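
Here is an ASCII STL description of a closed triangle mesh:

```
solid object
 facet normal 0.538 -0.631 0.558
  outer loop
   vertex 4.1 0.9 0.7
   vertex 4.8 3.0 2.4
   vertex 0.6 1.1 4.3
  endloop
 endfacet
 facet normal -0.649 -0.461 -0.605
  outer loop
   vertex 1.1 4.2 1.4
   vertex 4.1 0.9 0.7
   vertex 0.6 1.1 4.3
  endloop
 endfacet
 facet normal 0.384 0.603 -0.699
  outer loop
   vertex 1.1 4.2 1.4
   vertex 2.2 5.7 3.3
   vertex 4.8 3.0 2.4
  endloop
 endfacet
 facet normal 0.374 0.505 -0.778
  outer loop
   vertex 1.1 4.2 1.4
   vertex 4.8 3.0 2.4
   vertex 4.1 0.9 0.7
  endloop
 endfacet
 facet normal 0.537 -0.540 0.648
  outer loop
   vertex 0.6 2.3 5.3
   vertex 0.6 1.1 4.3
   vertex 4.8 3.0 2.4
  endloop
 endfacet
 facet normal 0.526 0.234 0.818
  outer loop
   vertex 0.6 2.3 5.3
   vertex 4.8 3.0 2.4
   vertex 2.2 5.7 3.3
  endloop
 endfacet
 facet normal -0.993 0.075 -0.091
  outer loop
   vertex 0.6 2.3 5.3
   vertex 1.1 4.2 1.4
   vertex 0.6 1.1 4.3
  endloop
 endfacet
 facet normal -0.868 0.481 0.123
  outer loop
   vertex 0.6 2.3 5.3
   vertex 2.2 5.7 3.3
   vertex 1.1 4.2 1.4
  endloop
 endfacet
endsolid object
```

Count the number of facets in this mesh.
8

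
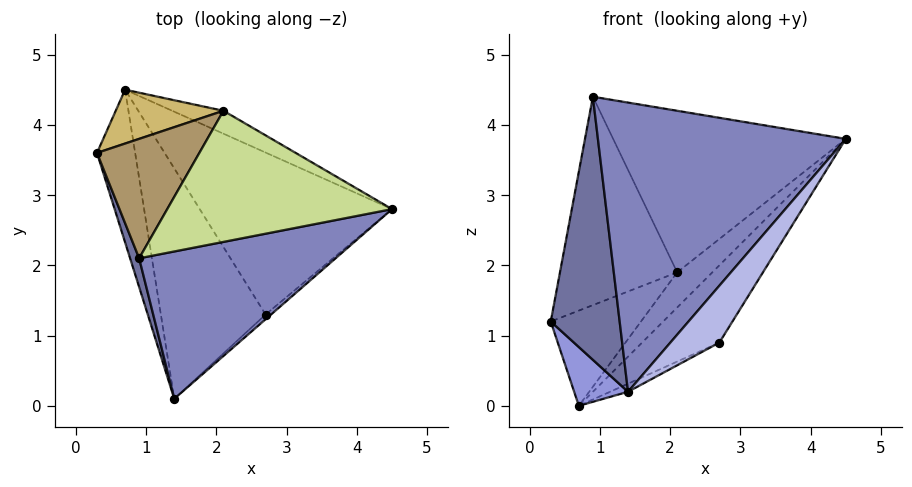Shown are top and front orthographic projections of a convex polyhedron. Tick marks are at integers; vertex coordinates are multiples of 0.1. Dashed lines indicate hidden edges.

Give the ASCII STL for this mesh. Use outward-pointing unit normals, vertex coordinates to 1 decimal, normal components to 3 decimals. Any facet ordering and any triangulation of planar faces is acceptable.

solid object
 facet normal -0.951 -0.308 0.034
  outer loop
   vertex 0.9 2.1 4.4
   vertex 0.3 3.6 1.2
   vertex 1.4 0.1 0.2
  endloop
 endfacet
 facet normal 0.242 -0.865 0.440
  outer loop
   vertex 0.9 2.1 4.4
   vertex 1.4 0.1 0.2
   vertex 4.5 2.8 3.8
  endloop
 endfacet
 facet normal -0.894 -0.161 -0.419
  outer loop
   vertex 0.7 4.5 0.0
   vertex 1.4 0.1 0.2
   vertex 0.3 3.6 1.2
  endloop
 endfacet
 facet normal 0.694 -0.717 -0.060
  outer loop
   vertex 2.7 1.3 0.9
   vertex 4.5 2.8 3.8
   vertex 1.4 0.1 0.2
  endloop
 endfacet
 facet normal 0.738 0.290 -0.609
  outer loop
   vertex 2.7 1.3 0.9
   vertex 0.7 4.5 0.0
   vertex 4.5 2.8 3.8
  endloop
 endfacet
 facet normal 0.451 0.031 -0.892
  outer loop
   vertex 2.7 1.3 0.9
   vertex 1.4 0.1 0.2
   vertex 0.7 4.5 0.0
  endloop
 endfacet
 facet normal -0.046 0.776 0.630
  outer loop
   vertex 2.1 4.2 1.9
   vertex 0.9 2.1 4.4
   vertex 4.5 2.8 3.8
  endloop
 endfacet
 facet normal 0.678 0.616 -0.402
  outer loop
   vertex 2.1 4.2 1.9
   vertex 4.5 2.8 3.8
   vertex 0.7 4.5 0.0
  endloop
 endfacet
 facet normal -0.435 0.781 0.448
  outer loop
   vertex 2.1 4.2 1.9
   vertex 0.3 3.6 1.2
   vertex 0.9 2.1 4.4
  endloop
 endfacet
 facet normal -0.434 0.784 0.444
  outer loop
   vertex 2.1 4.2 1.9
   vertex 0.7 4.5 0.0
   vertex 0.3 3.6 1.2
  endloop
 endfacet
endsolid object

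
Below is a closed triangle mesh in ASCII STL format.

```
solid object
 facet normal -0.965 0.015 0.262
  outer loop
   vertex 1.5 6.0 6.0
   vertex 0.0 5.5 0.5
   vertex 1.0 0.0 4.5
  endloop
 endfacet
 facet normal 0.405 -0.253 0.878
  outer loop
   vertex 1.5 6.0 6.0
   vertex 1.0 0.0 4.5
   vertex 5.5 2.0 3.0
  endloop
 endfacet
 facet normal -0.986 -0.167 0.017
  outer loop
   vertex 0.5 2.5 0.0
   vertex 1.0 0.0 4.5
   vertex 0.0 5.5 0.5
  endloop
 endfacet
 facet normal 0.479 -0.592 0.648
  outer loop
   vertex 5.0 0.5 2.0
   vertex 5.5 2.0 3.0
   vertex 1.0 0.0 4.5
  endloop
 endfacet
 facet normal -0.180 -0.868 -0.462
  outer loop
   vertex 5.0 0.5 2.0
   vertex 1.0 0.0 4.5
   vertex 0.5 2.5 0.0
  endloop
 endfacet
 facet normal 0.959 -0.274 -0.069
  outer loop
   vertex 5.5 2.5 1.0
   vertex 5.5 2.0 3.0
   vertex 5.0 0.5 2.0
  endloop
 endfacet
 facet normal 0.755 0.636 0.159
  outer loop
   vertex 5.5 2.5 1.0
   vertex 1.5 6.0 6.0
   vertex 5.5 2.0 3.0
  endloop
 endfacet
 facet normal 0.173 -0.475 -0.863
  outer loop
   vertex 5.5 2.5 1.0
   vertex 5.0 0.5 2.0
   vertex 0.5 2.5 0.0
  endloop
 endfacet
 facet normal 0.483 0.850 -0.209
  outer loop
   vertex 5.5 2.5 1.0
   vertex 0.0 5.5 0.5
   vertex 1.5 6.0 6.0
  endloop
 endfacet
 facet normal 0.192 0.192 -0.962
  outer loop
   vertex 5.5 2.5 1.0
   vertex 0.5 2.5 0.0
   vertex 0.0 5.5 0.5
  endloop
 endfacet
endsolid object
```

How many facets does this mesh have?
10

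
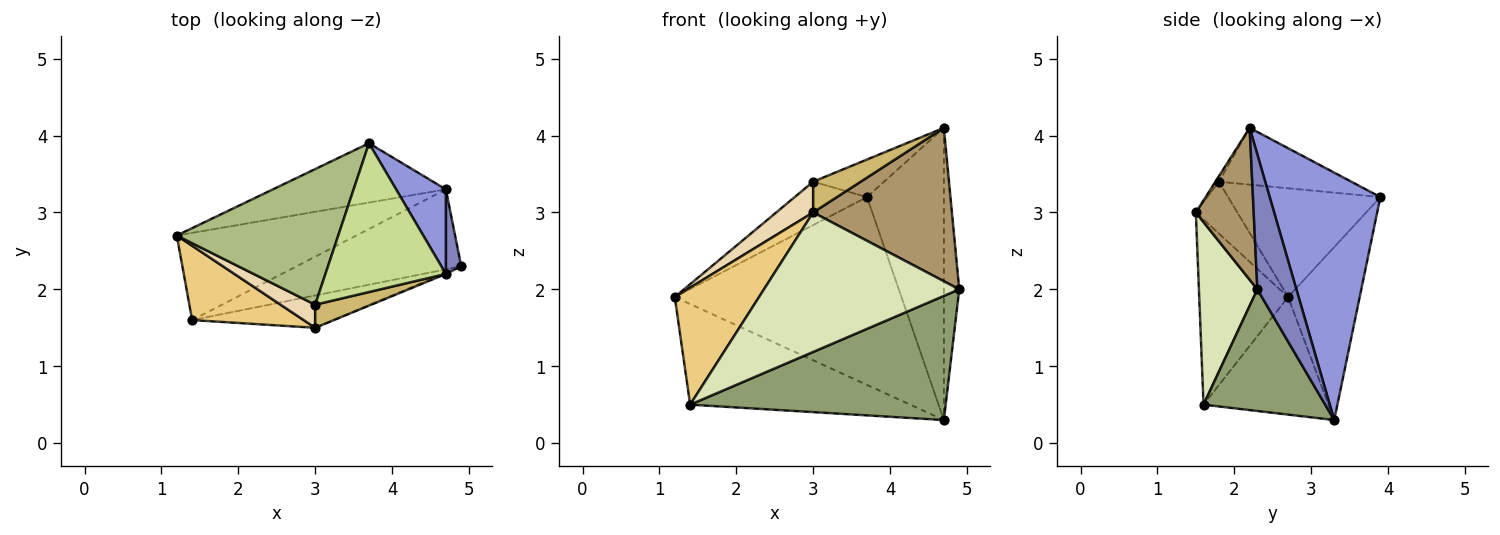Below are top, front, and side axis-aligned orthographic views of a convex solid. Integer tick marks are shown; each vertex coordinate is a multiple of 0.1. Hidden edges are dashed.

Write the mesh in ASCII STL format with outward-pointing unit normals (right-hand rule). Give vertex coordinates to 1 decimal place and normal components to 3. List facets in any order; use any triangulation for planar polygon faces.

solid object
 facet normal -0.288 0.913 -0.288
  outer loop
   vertex 4.7 3.3 0.3
   vertex 1.2 2.7 1.9
   vertex 3.7 3.9 3.2
  endloop
 endfacet
 facet normal 0.925 0.364 0.105
  outer loop
   vertex 4.7 2.2 4.1
   vertex 4.9 2.3 2.0
   vertex 4.7 3.3 0.3
  endloop
 endfacet
 facet normal 0.810 0.563 0.163
  outer loop
   vertex 4.7 2.2 4.1
   vertex 4.7 3.3 0.3
   vertex 3.7 3.9 3.2
  endloop
 endfacet
 facet normal -0.394 0.694 -0.602
  outer loop
   vertex 1.4 1.6 0.5
   vertex 1.2 2.7 1.9
   vertex 4.7 3.3 0.3
  endloop
 endfacet
 facet normal 0.372 -0.780 -0.503
  outer loop
   vertex 1.4 1.6 0.5
   vertex 4.7 3.3 0.3
   vertex 4.9 2.3 2.0
  endloop
 endfacet
 facet normal -0.540 0.256 0.802
  outer loop
   vertex 3.0 1.8 3.4
   vertex 3.7 3.9 3.2
   vertex 1.2 2.7 1.9
  endloop
 endfacet
 facet normal -0.416 0.222 0.882
  outer loop
   vertex 3.0 1.8 3.4
   vertex 4.7 2.2 4.1
   vertex 3.7 3.9 3.2
  endloop
 endfacet
 facet normal 0.280 -0.935 -0.217
  outer loop
   vertex 3.0 1.5 3.0
   vertex 1.4 1.6 0.5
   vertex 4.9 2.3 2.0
  endloop
 endfacet
 facet normal 0.385 -0.923 -0.007
  outer loop
   vertex 3.0 1.5 3.0
   vertex 4.9 2.3 2.0
   vertex 4.7 2.2 4.1
  endloop
 endfacet
 facet normal -0.059 -0.799 0.599
  outer loop
   vertex 3.0 1.5 3.0
   vertex 4.7 2.2 4.1
   vertex 3.0 1.8 3.4
  endloop
 endfacet
 facet normal -0.665 -0.630 0.400
  outer loop
   vertex 3.0 1.5 3.0
   vertex 1.2 2.7 1.9
   vertex 1.4 1.6 0.5
  endloop
 endfacet
 facet normal -0.669 -0.595 0.446
  outer loop
   vertex 3.0 1.5 3.0
   vertex 3.0 1.8 3.4
   vertex 1.2 2.7 1.9
  endloop
 endfacet
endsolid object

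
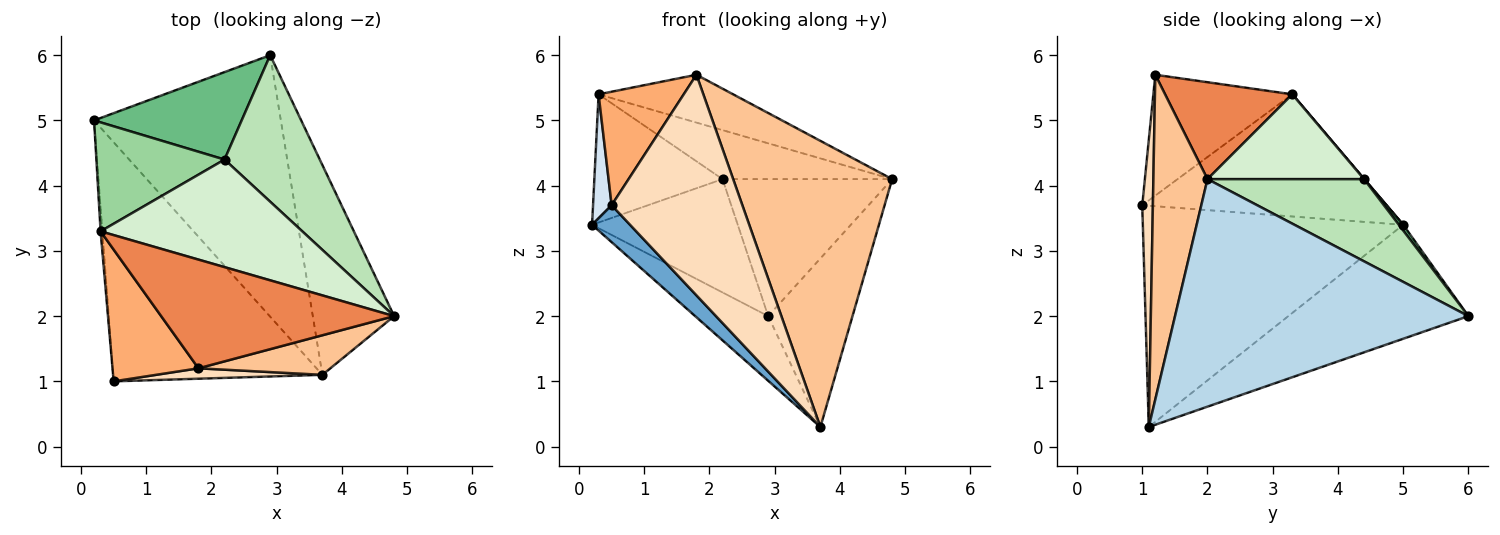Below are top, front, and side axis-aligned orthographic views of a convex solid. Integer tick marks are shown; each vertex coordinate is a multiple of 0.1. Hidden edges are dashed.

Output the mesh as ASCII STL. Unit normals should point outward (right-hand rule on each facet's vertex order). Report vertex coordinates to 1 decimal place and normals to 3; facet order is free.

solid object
 facet normal -0.723 -0.105 -0.683
  outer loop
   vertex 3.7 1.1 0.3
   vertex 0.5 1.0 3.7
   vertex 0.2 5.0 3.4
  endloop
 endfacet
 facet normal -0.510 0.207 -0.835
  outer loop
   vertex 2.9 6.0 2.0
   vertex 3.7 1.1 0.3
   vertex 0.2 5.0 3.4
  endloop
 endfacet
 facet normal 0.909 0.261 -0.325
  outer loop
   vertex 2.9 6.0 2.0
   vertex 4.8 2.0 4.1
   vertex 3.7 1.1 0.3
  endloop
 endfacet
 facet normal -0.997 -0.076 -0.015
  outer loop
   vertex 0.3 3.3 5.4
   vertex 0.2 5.0 3.4
   vertex 0.5 1.0 3.7
  endloop
 endfacet
 facet normal 0.356 0.376 0.855
  outer loop
   vertex 1.8 1.2 5.7
   vertex 4.8 2.0 4.1
   vertex 0.3 3.3 5.4
  endloop
 endfacet
 facet normal -0.729 -0.447 0.519
  outer loop
   vertex 1.8 1.2 5.7
   vertex 0.3 3.3 5.4
   vertex 0.5 1.0 3.7
  endloop
 endfacet
 facet normal 0.320 -0.939 0.130
  outer loop
   vertex 1.8 1.2 5.7
   vertex 3.7 1.1 0.3
   vertex 4.8 2.0 4.1
  endloop
 endfacet
 facet normal 0.081 -0.996 0.047
  outer loop
   vertex 1.8 1.2 5.7
   vertex 0.5 1.0 3.7
   vertex 3.7 1.1 0.3
  endloop
 endfacet
 facet normal 0.024 0.791 0.611
  outer loop
   vertex 2.2 4.4 4.1
   vertex 2.9 6.0 2.0
   vertex 0.2 5.0 3.4
  endloop
 endfacet
 facet normal 0.002 0.762 0.648
  outer loop
   vertex 2.2 4.4 4.1
   vertex 0.2 5.0 3.4
   vertex 0.3 3.3 5.4
  endloop
 endfacet
 facet normal 0.533 0.578 0.618
  outer loop
   vertex 2.2 4.4 4.1
   vertex 4.8 2.0 4.1
   vertex 2.9 6.0 2.0
  endloop
 endfacet
 facet normal 0.357 0.387 0.850
  outer loop
   vertex 2.2 4.4 4.1
   vertex 0.3 3.3 5.4
   vertex 4.8 2.0 4.1
  endloop
 endfacet
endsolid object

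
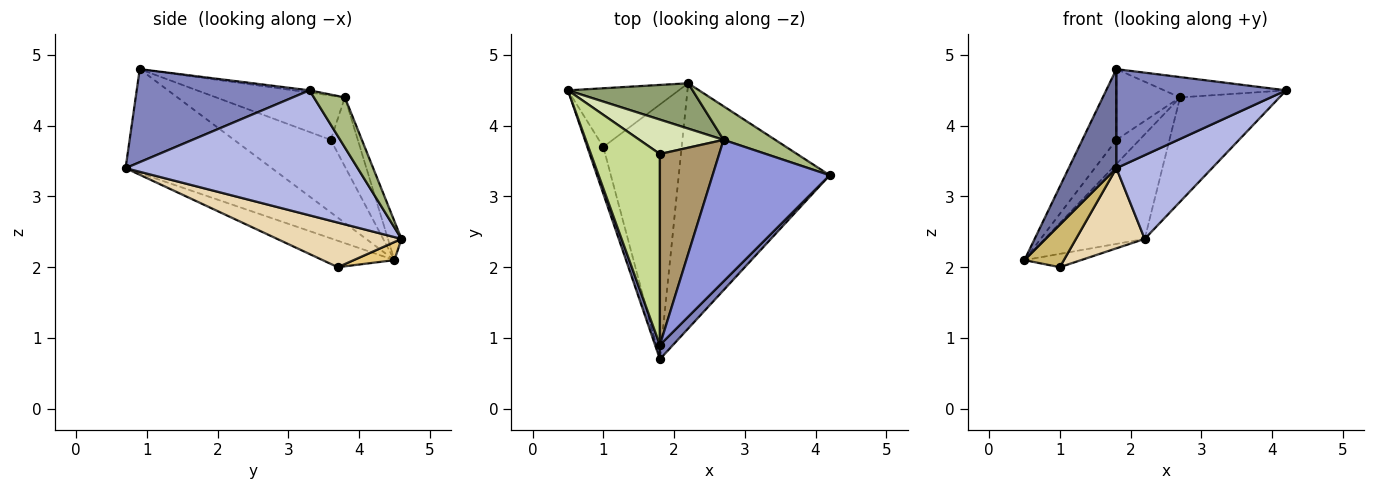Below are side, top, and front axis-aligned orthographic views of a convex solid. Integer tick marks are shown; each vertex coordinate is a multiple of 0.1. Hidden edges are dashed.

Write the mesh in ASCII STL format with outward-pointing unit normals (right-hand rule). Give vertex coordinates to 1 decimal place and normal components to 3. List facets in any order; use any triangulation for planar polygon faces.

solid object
 facet normal -0.950 -0.310 0.044
  outer loop
   vertex 1.8 0.9 4.8
   vertex 0.5 4.5 2.1
   vertex 1.8 0.7 3.4
  endloop
 endfacet
 facet normal 0.710 -0.697 0.100
  outer loop
   vertex 1.8 0.9 4.8
   vertex 1.8 0.7 3.4
   vertex 4.2 3.3 4.5
  endloop
 endfacet
 facet normal -0.019 0.142 0.990
  outer loop
   vertex 2.7 3.8 4.4
   vertex 1.8 0.9 4.8
   vertex 4.2 3.3 4.5
  endloop
 endfacet
 facet normal 0.617 -0.254 -0.745
  outer loop
   vertex 2.2 4.6 2.4
   vertex 4.2 3.3 4.5
   vertex 1.8 0.7 3.4
  endloop
 endfacet
 facet normal -0.123 0.910 0.395
  outer loop
   vertex 2.2 4.6 2.4
   vertex 0.5 4.5 2.1
   vertex 2.7 3.8 4.4
  endloop
 endfacet
 facet normal 0.285 0.913 0.294
  outer loop
   vertex 2.2 4.6 2.4
   vertex 2.7 3.8 4.4
   vertex 4.2 3.3 4.5
  endloop
 endfacet
 facet normal -0.702 0.247 0.668
  outer loop
   vertex 1.8 3.6 3.8
   vertex 0.5 4.5 2.1
   vertex 1.8 0.9 4.8
  endloop
 endfacet
 facet normal -0.559 0.476 0.679
  outer loop
   vertex 1.8 3.6 3.8
   vertex 2.7 3.8 4.4
   vertex 0.5 4.5 2.1
  endloop
 endfacet
 facet normal -0.575 0.284 0.767
  outer loop
   vertex 1.8 3.6 3.8
   vertex 1.8 0.9 4.8
   vertex 2.7 3.8 4.4
  endloop
 endfacet
 facet normal -0.774 -0.425 -0.469
  outer loop
   vertex 1.0 3.7 2.0
   vertex 1.8 0.7 3.4
   vertex 0.5 4.5 2.1
  endloop
 endfacet
 facet normal 0.157 0.219 -0.963
  outer loop
   vertex 1.0 3.7 2.0
   vertex 0.5 4.5 2.1
   vertex 2.2 4.6 2.4
  endloop
 endfacet
 facet normal 0.477 -0.264 -0.838
  outer loop
   vertex 1.0 3.7 2.0
   vertex 2.2 4.6 2.4
   vertex 1.8 0.7 3.4
  endloop
 endfacet
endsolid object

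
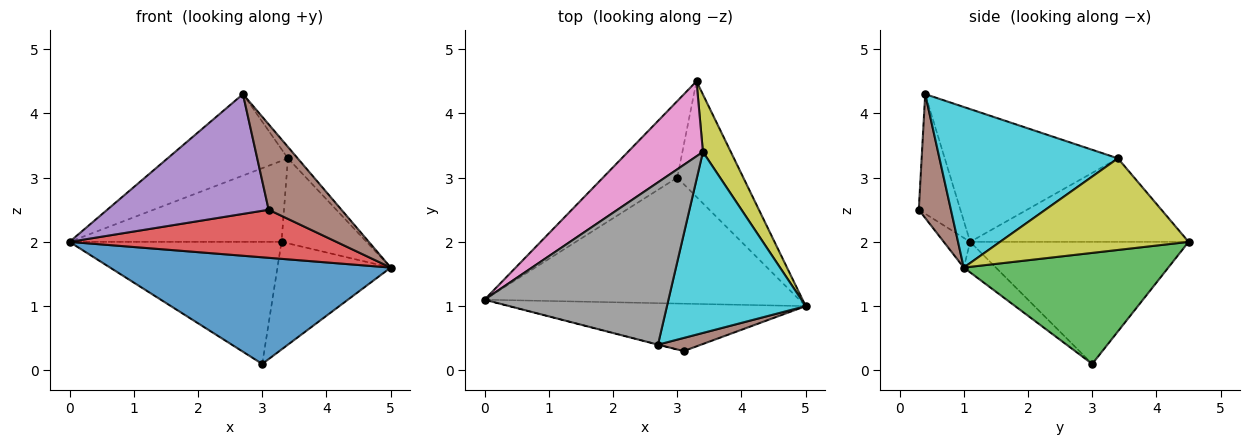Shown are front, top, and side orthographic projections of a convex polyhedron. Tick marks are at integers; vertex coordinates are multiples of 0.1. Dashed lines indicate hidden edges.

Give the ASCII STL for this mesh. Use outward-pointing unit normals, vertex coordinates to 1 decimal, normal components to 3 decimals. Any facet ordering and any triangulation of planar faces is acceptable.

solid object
 facet normal -0.074 -0.645 -0.761
  outer loop
   vertex 3.0 3.0 0.1
   vertex 5.0 1.0 1.6
   vertex 0.0 1.1 2.0
  endloop
 endfacet
 facet normal -0.658 0.638 -0.400
  outer loop
   vertex 3.0 3.0 0.1
   vertex 0.0 1.1 2.0
   vertex 3.3 4.5 2.0
  endloop
 endfacet
 facet normal 0.776 0.430 -0.462
  outer loop
   vertex 3.0 3.0 0.1
   vertex 3.3 4.5 2.0
   vertex 5.0 1.0 1.6
  endloop
 endfacet
 facet normal -0.070 -0.710 -0.701
  outer loop
   vertex 3.1 0.3 2.5
   vertex 0.0 1.1 2.0
   vertex 5.0 1.0 1.6
  endloop
 endfacet
 facet normal -0.250 -0.968 -0.002
  outer loop
   vertex 3.1 0.3 2.5
   vertex 2.7 0.4 4.3
   vertex 0.0 1.1 2.0
  endloop
 endfacet
 facet normal 0.400 -0.906 0.139
  outer loop
   vertex 3.1 0.3 2.5
   vertex 5.0 1.0 1.6
   vertex 2.7 0.4 4.3
  endloop
 endfacet
 facet normal -0.603 0.585 0.542
  outer loop
   vertex 3.4 3.4 3.3
   vertex 3.3 4.5 2.0
   vertex 0.0 1.1 2.0
  endloop
 endfacet
 facet normal -0.542 0.377 0.751
  outer loop
   vertex 3.4 3.4 3.3
   vertex 0.0 1.1 2.0
   vertex 2.7 0.4 4.3
  endloop
 endfacet
 facet normal 0.878 0.396 0.268
  outer loop
   vertex 3.4 3.4 3.3
   vertex 5.0 1.0 1.6
   vertex 3.3 4.5 2.0
  endloop
 endfacet
 facet normal 0.756 0.041 0.653
  outer loop
   vertex 3.4 3.4 3.3
   vertex 2.7 0.4 4.3
   vertex 5.0 1.0 1.6
  endloop
 endfacet
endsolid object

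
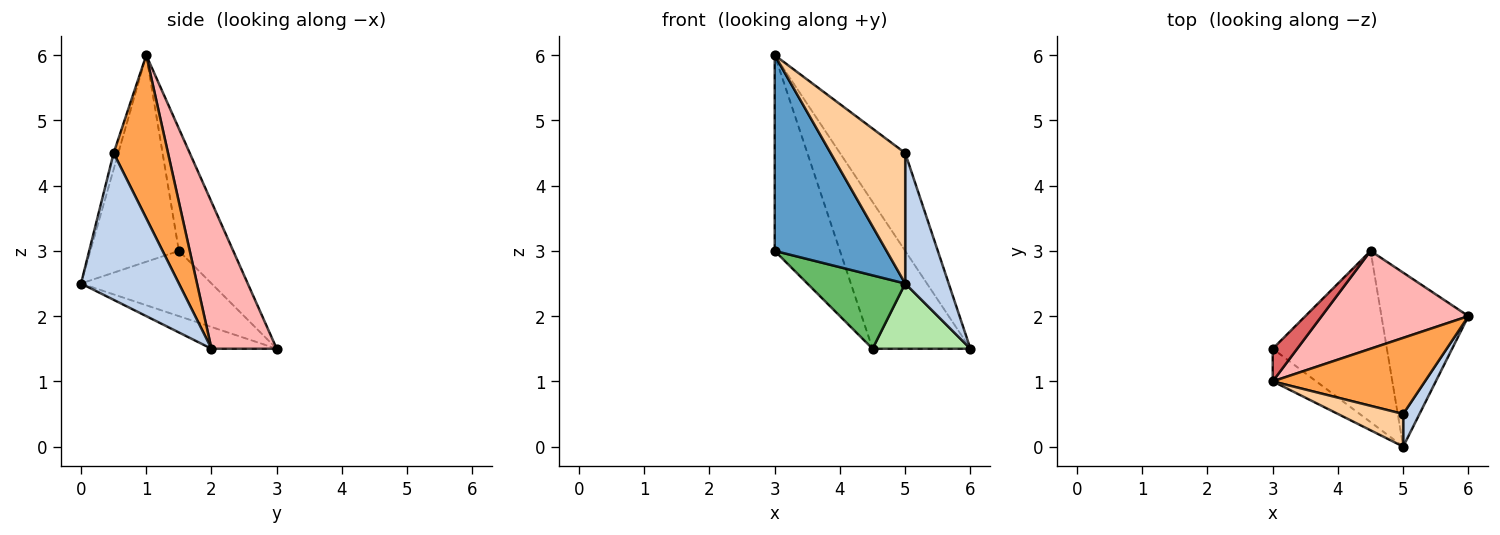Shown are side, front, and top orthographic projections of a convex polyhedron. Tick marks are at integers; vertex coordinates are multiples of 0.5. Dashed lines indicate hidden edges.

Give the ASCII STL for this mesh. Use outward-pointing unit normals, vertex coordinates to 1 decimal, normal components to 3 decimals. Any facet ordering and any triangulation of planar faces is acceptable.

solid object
 facet normal -0.615 -0.777 -0.130
  outer loop
   vertex 3.0 1.0 6.0
   vertex 3.0 1.5 3.0
   vertex 5.0 0.0 2.5
  endloop
 endfacet
 facet normal 0.909 -0.404 0.101
  outer loop
   vertex 5.0 0.5 4.5
   vertex 5.0 0.0 2.5
   vertex 6.0 2.0 1.5
  endloop
 endfacet
 facet normal 0.550 0.659 0.513
  outer loop
   vertex 5.0 0.5 4.5
   vertex 6.0 2.0 1.5
   vertex 3.0 1.0 6.0
  endloop
 endfacet
 facet normal -0.061 -0.968 0.242
  outer loop
   vertex 5.0 0.5 4.5
   vertex 3.0 1.0 6.0
   vertex 5.0 0.0 2.5
  endloop
 endfacet
 facet normal -0.465 -0.349 -0.814
  outer loop
   vertex 4.5 3.0 1.5
   vertex 5.0 0.0 2.5
   vertex 3.0 1.5 3.0
  endloop
 endfacet
 facet normal -0.228 -0.342 -0.912
  outer loop
   vertex 4.5 3.0 1.5
   vertex 6.0 2.0 1.5
   vertex 5.0 0.0 2.5
  endloop
 endfacet
 facet normal -0.635 0.762 0.127
  outer loop
   vertex 4.5 3.0 1.5
   vertex 3.0 1.5 3.0
   vertex 3.0 1.0 6.0
  endloop
 endfacet
 facet normal 0.485 0.728 0.485
  outer loop
   vertex 4.5 3.0 1.5
   vertex 3.0 1.0 6.0
   vertex 6.0 2.0 1.5
  endloop
 endfacet
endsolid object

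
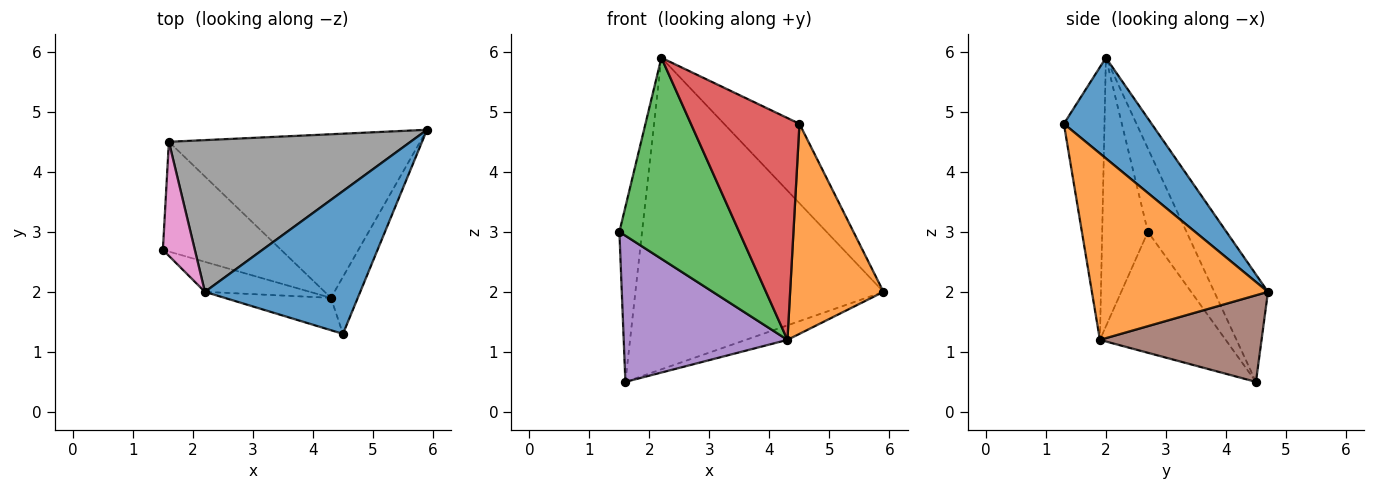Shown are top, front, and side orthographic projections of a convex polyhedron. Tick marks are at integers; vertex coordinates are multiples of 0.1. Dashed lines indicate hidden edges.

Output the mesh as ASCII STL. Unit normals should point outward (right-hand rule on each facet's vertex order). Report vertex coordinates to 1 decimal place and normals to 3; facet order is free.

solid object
 facet normal 0.493 0.423 0.760
  outer loop
   vertex 2.2 2.0 5.9
   vertex 4.5 1.3 4.8
   vertex 5.9 4.7 2.0
  endloop
 endfacet
 facet normal 0.876 -0.465 -0.126
  outer loop
   vertex 4.3 1.9 1.2
   vertex 5.9 4.7 2.0
   vertex 4.5 1.3 4.8
  endloop
 endfacet
 facet normal -0.353 -0.925 -0.138
  outer loop
   vertex 4.3 1.9 1.2
   vertex 2.2 2.0 5.9
   vertex 1.5 2.7 3.0
  endloop
 endfacet
 facet normal -0.347 -0.928 -0.135
  outer loop
   vertex 4.3 1.9 1.2
   vertex 4.5 1.3 4.8
   vertex 2.2 2.0 5.9
  endloop
 endfacet
 facet normal -0.524 -0.681 -0.512
  outer loop
   vertex 1.6 4.5 0.5
   vertex 4.3 1.9 1.2
   vertex 1.5 2.7 3.0
  endloop
 endfacet
 facet normal 0.325 0.084 -0.942
  outer loop
   vertex 1.6 4.5 0.5
   vertex 5.9 4.7 2.0
   vertex 4.3 1.9 1.2
  endloop
 endfacet
 facet normal -0.819 0.481 0.314
  outer loop
   vertex 1.6 4.5 0.5
   vertex 1.5 2.7 3.0
   vertex 2.2 2.0 5.9
  endloop
 endfacet
 facet normal -0.191 0.883 0.430
  outer loop
   vertex 1.6 4.5 0.5
   vertex 2.2 2.0 5.9
   vertex 5.9 4.7 2.0
  endloop
 endfacet
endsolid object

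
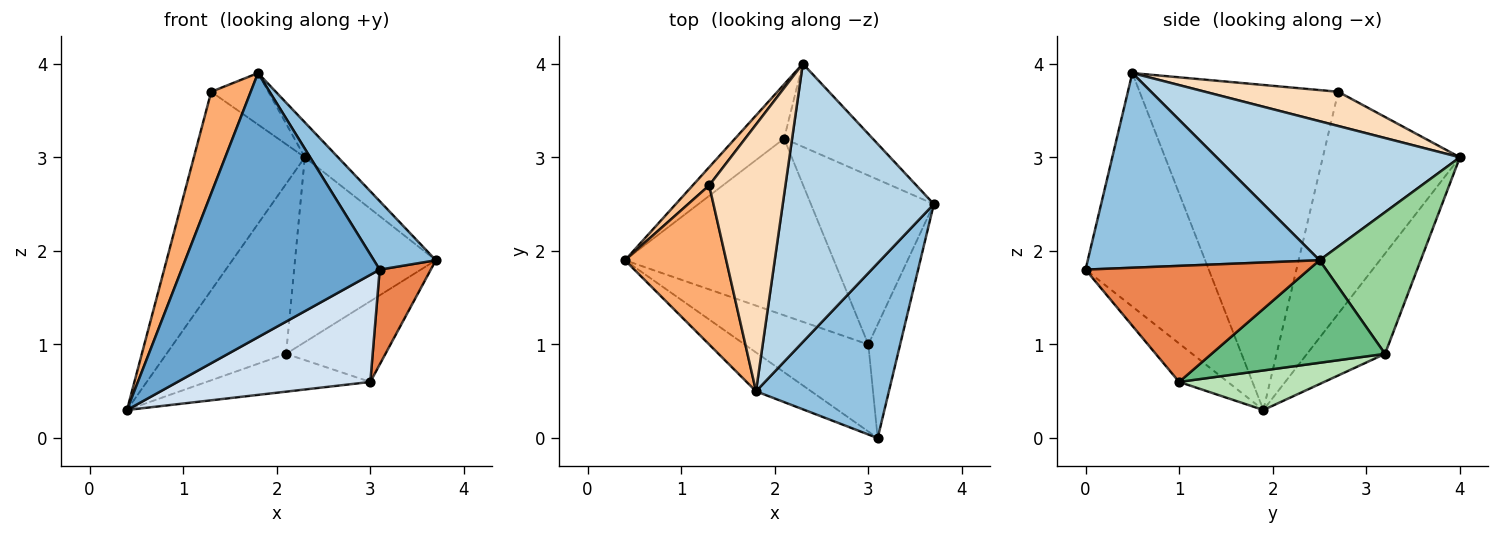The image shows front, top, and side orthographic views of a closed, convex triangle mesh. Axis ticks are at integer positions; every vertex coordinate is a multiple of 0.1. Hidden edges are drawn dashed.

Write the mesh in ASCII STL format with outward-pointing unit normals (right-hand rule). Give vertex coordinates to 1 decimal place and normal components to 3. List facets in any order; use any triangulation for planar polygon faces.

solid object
 facet normal -0.524 -0.843 -0.124
  outer loop
   vertex 1.8 0.5 3.9
   vertex 0.4 1.9 0.3
   vertex 3.1 0.0 1.8
  endloop
 endfacet
 facet normal 0.806 -0.216 0.551
  outer loop
   vertex 1.8 0.5 3.9
   vertex 3.1 0.0 1.8
   vertex 3.7 2.5 1.9
  endloop
 endfacet
 facet normal 0.674 0.092 0.733
  outer loop
   vertex 2.3 4.0 3.0
   vertex 1.8 0.5 3.9
   vertex 3.7 2.5 1.9
  endloop
 endfacet
 facet normal -0.192 -0.762 -0.619
  outer loop
   vertex 3.0 1.0 0.6
   vertex 3.1 0.0 1.8
   vertex 0.4 1.9 0.3
  endloop
 endfacet
 facet normal 0.942 -0.216 -0.258
  outer loop
   vertex 3.0 1.0 0.6
   vertex 3.7 2.5 1.9
   vertex 3.1 0.0 1.8
  endloop
 endfacet
 facet normal -0.938 -0.187 0.292
  outer loop
   vertex 1.3 2.7 3.7
   vertex 0.4 1.9 0.3
   vertex 1.8 0.5 3.9
  endloop
 endfacet
 facet normal -0.776 0.628 0.058
  outer loop
   vertex 1.3 2.7 3.7
   vertex 2.3 4.0 3.0
   vertex 0.4 1.9 0.3
  endloop
 endfacet
 facet normal 0.403 0.173 0.898
  outer loop
   vertex 1.3 2.7 3.7
   vertex 1.8 0.5 3.9
   vertex 2.3 4.0 3.0
  endloop
 endfacet
 facet normal 0.601 0.344 -0.721
  outer loop
   vertex 2.1 3.2 0.9
   vertex 3.7 2.5 1.9
   vertex 3.0 1.0 0.6
  endloop
 endfacet
 facet normal 0.548 0.763 -0.343
  outer loop
   vertex 2.1 3.2 0.9
   vertex 2.3 4.0 3.0
   vertex 3.7 2.5 1.9
  endloop
 endfacet
 facet normal 0.182 0.206 -0.962
  outer loop
   vertex 2.1 3.2 0.9
   vertex 3.0 1.0 0.6
   vertex 0.4 1.9 0.3
  endloop
 endfacet
 facet normal -0.528 0.809 -0.258
  outer loop
   vertex 2.1 3.2 0.9
   vertex 0.4 1.9 0.3
   vertex 2.3 4.0 3.0
  endloop
 endfacet
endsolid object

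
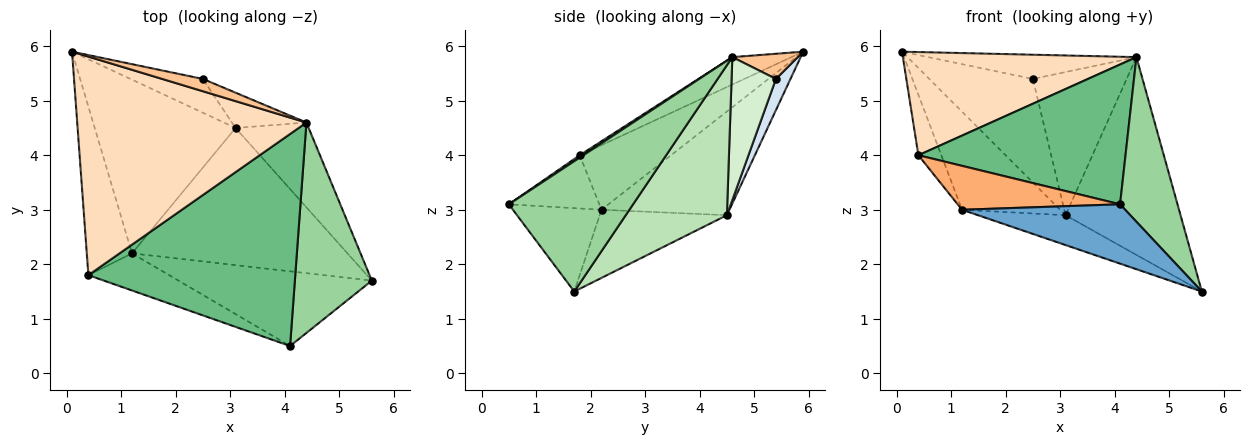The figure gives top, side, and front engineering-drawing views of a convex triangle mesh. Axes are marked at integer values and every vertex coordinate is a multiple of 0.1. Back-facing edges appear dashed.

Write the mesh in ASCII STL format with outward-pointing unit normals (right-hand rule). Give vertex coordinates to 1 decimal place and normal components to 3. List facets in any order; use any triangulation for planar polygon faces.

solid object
 facet normal -0.320 -0.589 -0.742
  outer loop
   vertex 1.2 2.2 3.0
   vertex 5.6 1.7 1.5
   vertex 4.1 0.5 3.1
  endloop
 endfacet
 facet normal -0.540 0.414 -0.733
  outer loop
   vertex 3.1 4.5 2.9
   vertex 1.2 2.2 3.0
   vertex 0.1 5.9 5.9
  endloop
 endfacet
 facet normal -0.295 0.203 -0.934
  outer loop
   vertex 3.1 4.5 2.9
   vertex 5.6 1.7 1.5
   vertex 1.2 2.2 3.0
  endloop
 endfacet
 facet normal 0.132 0.942 -0.307
  outer loop
   vertex 3.1 4.5 2.9
   vertex 0.1 5.9 5.9
   vertex 2.5 5.4 5.4
  endloop
 endfacet
 facet normal -0.803 0.201 -0.561
  outer loop
   vertex 0.4 1.8 4.0
   vertex 0.1 5.9 5.9
   vertex 1.2 2.2 3.0
  endloop
 endfacet
 facet normal -0.391 -0.703 -0.594
  outer loop
   vertex 0.4 1.8 4.0
   vertex 1.2 2.2 3.0
   vertex 4.1 0.5 3.1
  endloop
 endfacet
 facet normal 0.270 0.859 0.436
  outer loop
   vertex 4.4 4.6 5.8
   vertex 2.5 5.4 5.4
   vertex 0.1 5.9 5.9
  endloop
 endfacet
 facet normal -0.107 -0.424 0.899
  outer loop
   vertex 4.4 4.6 5.8
   vertex 0.1 5.9 5.9
   vertex 0.4 1.8 4.0
  endloop
 endfacet
 facet normal 0.010 -0.550 0.835
  outer loop
   vertex 4.4 4.6 5.8
   vertex 0.4 1.8 4.0
   vertex 4.1 0.5 3.1
  endloop
 endfacet
 facet normal 0.800 -0.370 0.473
  outer loop
   vertex 4.4 4.6 5.8
   vertex 4.1 0.5 3.1
   vertex 5.6 1.7 1.5
  endloop
 endfacet
 facet normal 0.629 0.715 -0.307
  outer loop
   vertex 4.4 4.6 5.8
   vertex 5.6 1.7 1.5
   vertex 3.1 4.5 2.9
  endloop
 endfacet
 facet normal 0.417 0.882 -0.217
  outer loop
   vertex 4.4 4.6 5.8
   vertex 3.1 4.5 2.9
   vertex 2.5 5.4 5.4
  endloop
 endfacet
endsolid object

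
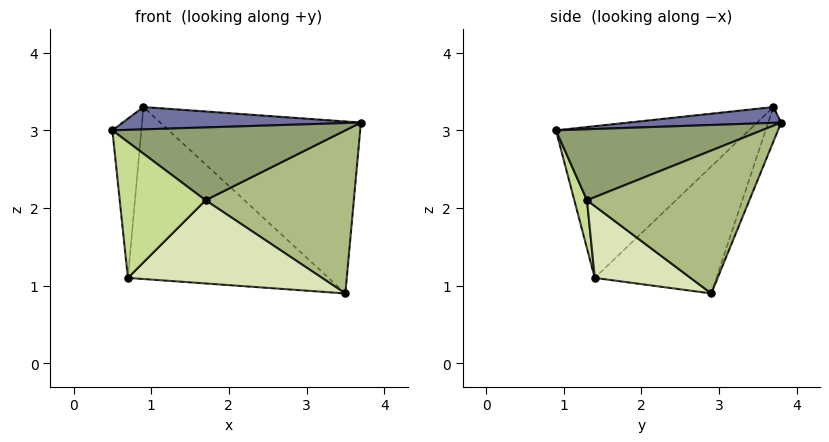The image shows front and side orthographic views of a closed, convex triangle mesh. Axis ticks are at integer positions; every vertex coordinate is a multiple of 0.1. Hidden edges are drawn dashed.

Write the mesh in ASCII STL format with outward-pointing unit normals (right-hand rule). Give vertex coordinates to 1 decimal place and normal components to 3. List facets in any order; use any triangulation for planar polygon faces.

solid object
 facet normal 0.075 -0.117 0.990
  outer loop
   vertex 0.9 3.7 3.3
   vertex 0.5 0.9 3.0
   vertex 3.7 3.8 3.1
  endloop
 endfacet
 facet normal -0.060 0.926 -0.373
  outer loop
   vertex 3.5 2.9 0.9
   vertex 0.9 3.7 3.3
   vertex 3.7 3.8 3.1
  endloop
 endfacet
 facet normal -0.987 0.148 -0.065
  outer loop
   vertex 0.7 1.4 1.1
   vertex 0.5 0.9 3.0
   vertex 0.9 3.7 3.3
  endloop
 endfacet
 facet normal -0.396 0.653 -0.646
  outer loop
   vertex 0.7 1.4 1.1
   vertex 0.9 3.7 3.3
   vertex 3.5 2.9 0.9
  endloop
 endfacet
 facet normal 0.580 -0.657 0.482
  outer loop
   vertex 1.7 1.3 2.1
   vertex 3.7 3.8 3.1
   vertex 0.5 0.9 3.0
  endloop
 endfacet
 facet normal 0.723 -0.660 0.204
  outer loop
   vertex 1.7 1.3 2.1
   vertex 3.5 2.9 0.9
   vertex 3.7 3.8 3.1
  endloop
 endfacet
 facet normal 0.142 -0.961 -0.238
  outer loop
   vertex 1.7 1.3 2.1
   vertex 0.5 0.9 3.0
   vertex 0.7 1.4 1.1
  endloop
 endfacet
 facet normal 0.391 -0.792 -0.470
  outer loop
   vertex 1.7 1.3 2.1
   vertex 0.7 1.4 1.1
   vertex 3.5 2.9 0.9
  endloop
 endfacet
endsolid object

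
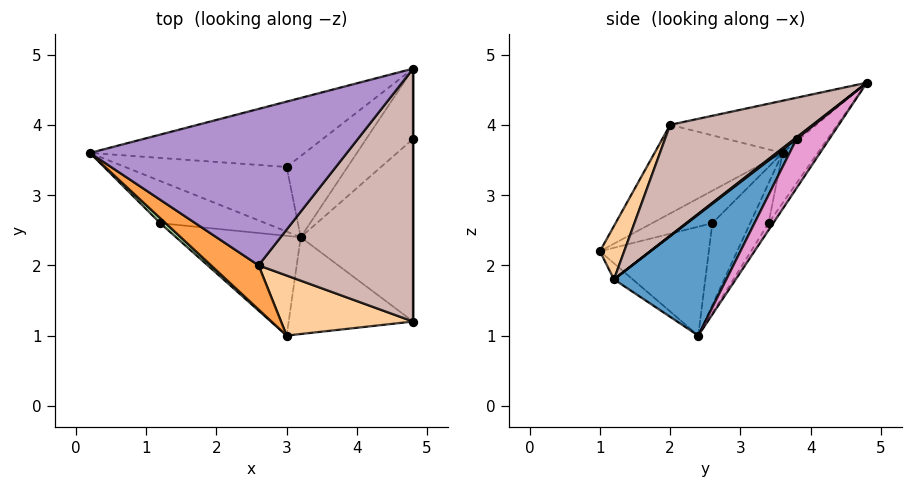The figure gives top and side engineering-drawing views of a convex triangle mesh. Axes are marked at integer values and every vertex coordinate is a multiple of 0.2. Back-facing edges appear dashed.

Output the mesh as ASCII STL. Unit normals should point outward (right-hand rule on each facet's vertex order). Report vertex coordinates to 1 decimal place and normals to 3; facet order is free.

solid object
 facet normal 0.649 0.464 -0.603
  outer loop
   vertex 4.8 1.2 1.8
   vertex 3.2 2.4 1.0
   vertex 4.8 3.8 3.8
  endloop
 endfacet
 facet normal -0.098 -0.639 -0.762
  outer loop
   vertex 4.8 1.2 1.8
   vertex 3.0 1.0 2.2
   vertex 3.2 2.4 1.0
  endloop
 endfacet
 facet normal -0.563 -0.769 0.302
  outer loop
   vertex 2.6 2.0 4.0
   vertex 0.2 3.6 3.6
   vertex 3.0 1.0 2.2
  endloop
 endfacet
 facet normal 0.206 -0.835 0.510
  outer loop
   vertex 2.6 2.0 4.0
   vertex 3.0 1.0 2.2
   vertex 4.8 1.2 1.8
  endloop
 endfacet
 facet normal -0.132 0.833 -0.537
  outer loop
   vertex 3.0 3.4 2.6
   vertex 3.2 2.4 1.0
   vertex 0.2 3.6 3.6
  endloop
 endfacet
 facet normal -0.647 -0.755 0.108
  outer loop
   vertex 1.2 2.6 2.6
   vertex 3.0 1.0 2.2
   vertex 0.2 3.6 3.6
  endloop
 endfacet
 facet normal -0.605 0.173 -0.777
  outer loop
   vertex 1.2 2.6 2.6
   vertex 0.2 3.6 3.6
   vertex 3.2 2.4 1.0
  endloop
 endfacet
 facet normal -0.576 -0.483 -0.660
  outer loop
   vertex 1.2 2.6 2.6
   vertex 3.2 2.4 1.0
   vertex 3.0 1.0 2.2
  endloop
 endfacet
 facet normal -0.199 -0.054 0.979
  outer loop
   vertex 4.8 4.8 4.6
   vertex 0.2 3.6 3.6
   vertex 2.6 2.0 4.0
  endloop
 endfacet
 facet normal -0.116 0.860 -0.497
  outer loop
   vertex 4.8 4.8 4.6
   vertex 3.0 3.4 2.6
   vertex 0.2 3.6 3.6
  endloop
 endfacet
 facet normal 1.000 0.000 0.000
  outer loop
   vertex 4.8 4.8 4.6
   vertex 4.8 1.2 1.8
   vertex 4.8 3.8 3.8
  endloop
 endfacet
 facet normal 0.493 -0.534 0.687
  outer loop
   vertex 4.8 4.8 4.6
   vertex 2.6 2.0 4.0
   vertex 4.8 1.2 1.8
  endloop
 endfacet
 facet normal 0.634 0.483 -0.604
  outer loop
   vertex 4.8 4.8 4.6
   vertex 4.8 3.8 3.8
   vertex 3.2 2.4 1.0
  endloop
 endfacet
 facet normal -0.062 0.843 -0.535
  outer loop
   vertex 4.8 4.8 4.6
   vertex 3.2 2.4 1.0
   vertex 3.0 3.4 2.6
  endloop
 endfacet
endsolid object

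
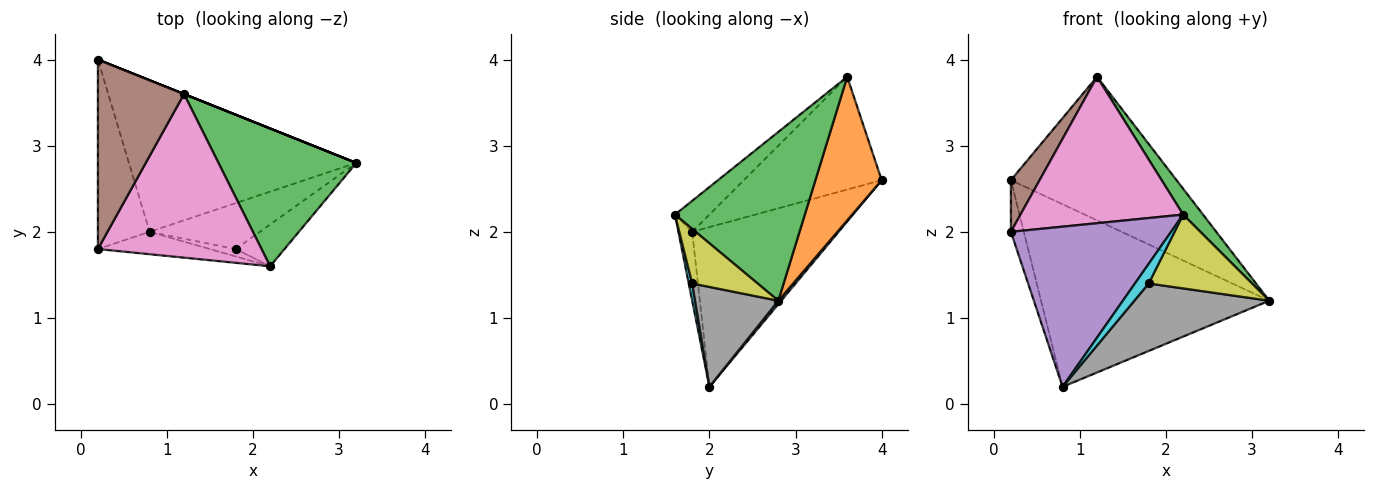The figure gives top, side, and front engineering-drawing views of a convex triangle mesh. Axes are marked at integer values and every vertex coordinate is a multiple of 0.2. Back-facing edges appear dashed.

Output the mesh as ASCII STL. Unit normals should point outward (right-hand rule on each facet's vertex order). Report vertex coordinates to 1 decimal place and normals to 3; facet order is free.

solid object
 facet normal 0.010 0.769 -0.639
  outer loop
   vertex 0.8 2.0 0.2
   vertex 0.2 4.0 2.6
   vertex 3.2 2.8 1.2
  endloop
 endfacet
 facet normal 0.371 0.928 0.000
  outer loop
   vertex 1.2 3.6 3.8
   vertex 3.2 2.8 1.2
   vertex 0.2 4.0 2.6
  endloop
 endfacet
 facet normal 0.769 -0.118 0.628
  outer loop
   vertex 1.2 3.6 3.8
   vertex 2.2 1.6 2.2
   vertex 3.2 2.8 1.2
  endloop
 endfacet
 facet normal -0.948 0.084 -0.307
  outer loop
   vertex 0.2 1.8 2.0
   vertex 0.2 4.0 2.6
   vertex 0.8 2.0 0.2
  endloop
 endfacet
 facet normal -0.085 -0.987 -0.138
  outer loop
   vertex 0.2 1.8 2.0
   vertex 0.8 2.0 0.2
   vertex 2.2 1.6 2.2
  endloop
 endfacet
 facet normal -0.784 -0.163 0.599
  outer loop
   vertex 0.2 1.8 2.0
   vertex 1.2 3.6 3.8
   vertex 0.2 4.0 2.6
  endloop
 endfacet
 facet normal -0.140 -0.660 0.738
  outer loop
   vertex 0.2 1.8 2.0
   vertex 2.2 1.6 2.2
   vertex 1.2 3.6 3.8
  endloop
 endfacet
 facet normal 0.454 -0.736 -0.501
  outer loop
   vertex 1.8 1.8 1.4
   vertex 0.8 2.0 0.2
   vertex 3.2 2.8 1.2
  endloop
 endfacet
 facet normal 0.483 -0.762 -0.432
  outer loop
   vertex 1.8 1.8 1.4
   vertex 3.2 2.8 1.2
   vertex 2.2 1.6 2.2
  endloop
 endfacet
 facet normal 0.228 -0.912 -0.342
  outer loop
   vertex 1.8 1.8 1.4
   vertex 2.2 1.6 2.2
   vertex 0.8 2.0 0.2
  endloop
 endfacet
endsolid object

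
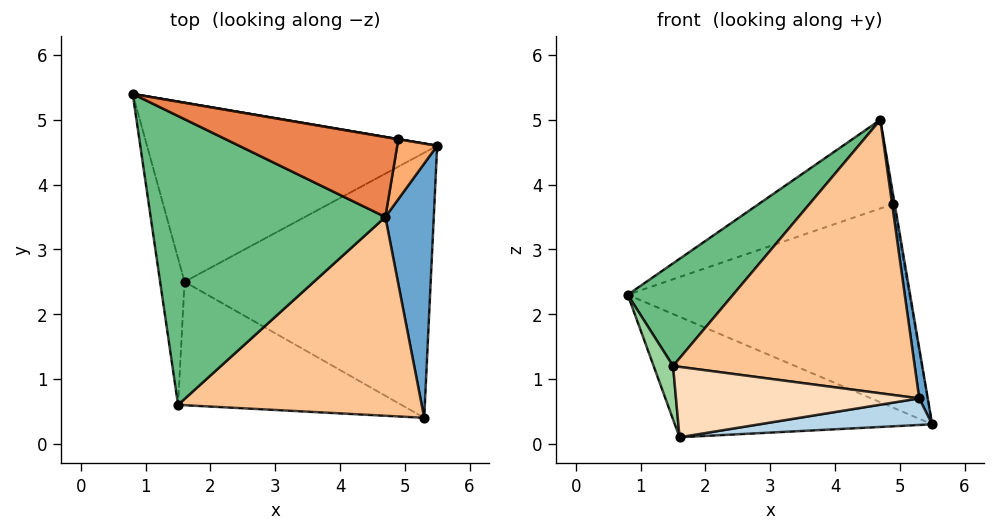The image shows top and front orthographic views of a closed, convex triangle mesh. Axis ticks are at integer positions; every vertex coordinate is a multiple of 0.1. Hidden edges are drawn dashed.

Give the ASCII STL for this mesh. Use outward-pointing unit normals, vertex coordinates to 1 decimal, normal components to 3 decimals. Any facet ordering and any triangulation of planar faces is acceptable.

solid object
 facet normal 0.987 -0.032 0.161
  outer loop
   vertex 4.7 3.5 5.0
   vertex 5.3 0.4 0.7
   vertex 5.5 4.6 0.3
  endloop
 endfacet
 facet normal -0.250 0.541 -0.803
  outer loop
   vertex 1.6 2.5 0.1
   vertex 0.8 5.4 2.3
   vertex 5.5 4.6 0.3
  endloop
 endfacet
 facet normal 0.104 -0.099 -0.990
  outer loop
   vertex 1.6 2.5 0.1
   vertex 5.5 4.6 0.3
   vertex 5.3 0.4 0.7
  endloop
 endfacet
 facet normal 0.168 0.986 0.001
  outer loop
   vertex 4.9 4.7 3.7
   vertex 5.5 4.6 0.3
   vertex 0.8 5.4 2.3
  endloop
 endfacet
 facet normal -0.101 0.739 0.666
  outer loop
   vertex 4.9 4.7 3.7
   vertex 0.8 5.4 2.3
   vertex 4.7 3.5 5.0
  endloop
 endfacet
 facet normal 0.985 0.023 0.173
  outer loop
   vertex 4.9 4.7 3.7
   vertex 4.7 3.5 5.0
   vertex 5.5 4.6 0.3
  endloop
 endfacet
 facet normal 0.035 -0.808 0.588
  outer loop
   vertex 1.5 0.6 1.2
   vertex 5.3 0.4 0.7
   vertex 4.7 3.5 5.0
  endloop
 endfacet
 facet normal -0.139 -0.491 -0.860
  outer loop
   vertex 1.5 0.6 1.2
   vertex 1.6 2.5 0.1
   vertex 5.3 0.4 0.7
  endloop
 endfacet
 facet normal -0.632 -0.260 0.730
  outer loop
   vertex 1.5 0.6 1.2
   vertex 4.7 3.5 5.0
   vertex 0.8 5.4 2.3
  endloop
 endfacet
 facet normal -0.967 -0.087 -0.238
  outer loop
   vertex 1.5 0.6 1.2
   vertex 0.8 5.4 2.3
   vertex 1.6 2.5 0.1
  endloop
 endfacet
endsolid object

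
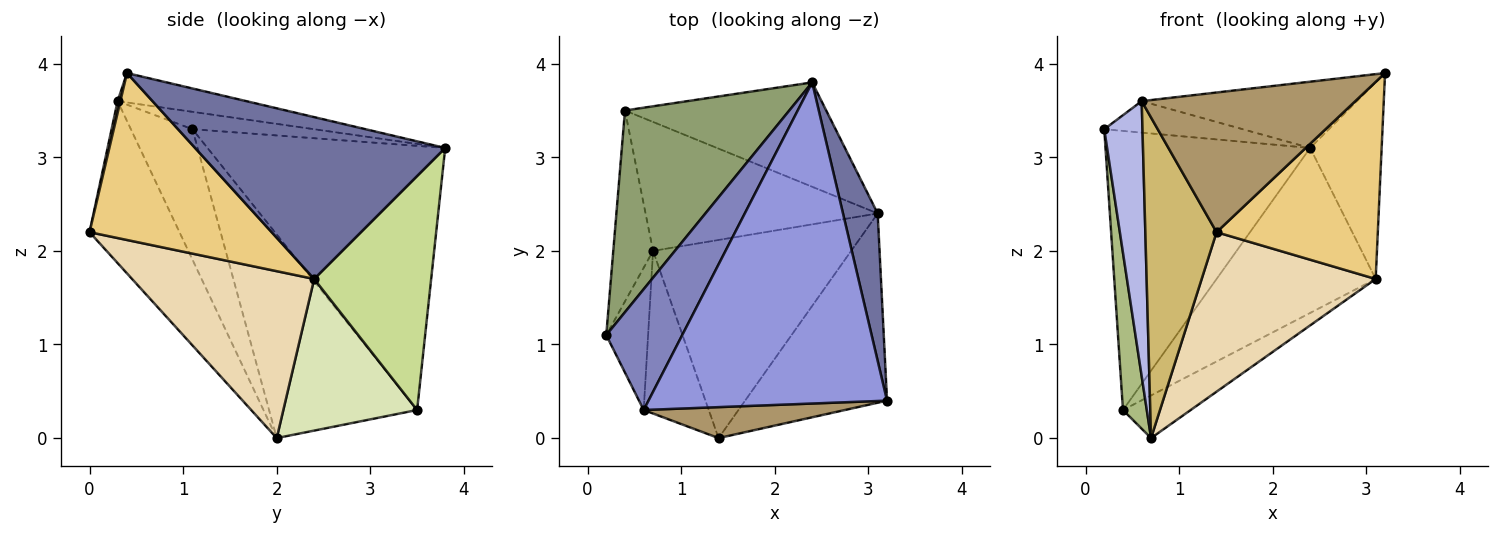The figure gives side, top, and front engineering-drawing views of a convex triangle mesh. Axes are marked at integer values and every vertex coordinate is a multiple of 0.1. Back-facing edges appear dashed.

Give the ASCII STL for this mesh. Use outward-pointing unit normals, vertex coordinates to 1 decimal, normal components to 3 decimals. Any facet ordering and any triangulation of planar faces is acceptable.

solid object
 facet normal 0.942 0.269 0.202
  outer loop
   vertex 3.1 2.4 1.7
   vertex 2.4 3.8 3.1
   vertex 3.2 0.4 3.9
  endloop
 endfacet
 facet normal -0.216 0.246 0.945
  outer loop
   vertex 0.6 0.3 3.6
   vertex 2.4 3.8 3.1
   vertex 0.2 1.1 3.3
  endloop
 endfacet
 facet normal -0.120 0.201 0.972
  outer loop
   vertex 0.6 0.3 3.6
   vertex 3.2 0.4 3.9
   vertex 2.4 3.8 3.1
  endloop
 endfacet
 facet normal -0.820 -0.509 -0.263
  outer loop
   vertex 0.6 0.3 3.6
   vertex 0.2 1.1 3.3
   vertex 0.7 2.0 0.0
  endloop
 endfacet
 facet normal -0.685 0.590 0.426
  outer loop
   vertex 0.4 3.5 0.3
   vertex 0.2 1.1 3.3
   vertex 2.4 3.8 3.1
  endloop
 endfacet
 facet normal -0.969 -0.156 -0.189
  outer loop
   vertex 0.4 3.5 0.3
   vertex 0.7 2.0 0.0
   vertex 0.2 1.1 3.3
  endloop
 endfacet
 facet normal 0.528 0.718 -0.454
  outer loop
   vertex 0.4 3.5 0.3
   vertex 2.4 3.8 3.1
   vertex 3.1 2.4 1.7
  endloop
 endfacet
 facet normal 0.527 0.267 -0.807
  outer loop
   vertex 0.4 3.5 0.3
   vertex 3.1 2.4 1.7
   vertex 0.7 2.0 0.0
  endloop
 endfacet
 facet normal 0.013 -0.976 0.216
  outer loop
   vertex 1.4 0.0 2.2
   vertex 3.2 0.4 3.9
   vertex 0.6 0.3 3.6
  endloop
 endfacet
 facet normal -0.748 -0.592 -0.300
  outer loop
   vertex 1.4 0.0 2.2
   vertex 0.6 0.3 3.6
   vertex 0.7 2.0 0.0
  endloop
 endfacet
 facet normal 0.632 -0.559 -0.537
  outer loop
   vertex 1.4 0.0 2.2
   vertex 3.1 2.4 1.7
   vertex 3.2 0.4 3.9
  endloop
 endfacet
 facet normal 0.549 -0.524 -0.651
  outer loop
   vertex 1.4 0.0 2.2
   vertex 0.7 2.0 0.0
   vertex 3.1 2.4 1.7
  endloop
 endfacet
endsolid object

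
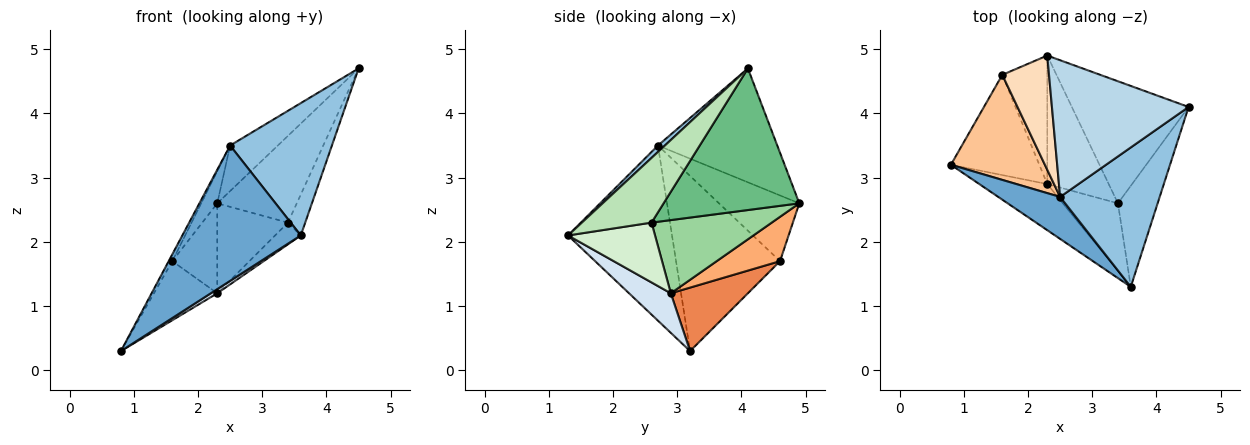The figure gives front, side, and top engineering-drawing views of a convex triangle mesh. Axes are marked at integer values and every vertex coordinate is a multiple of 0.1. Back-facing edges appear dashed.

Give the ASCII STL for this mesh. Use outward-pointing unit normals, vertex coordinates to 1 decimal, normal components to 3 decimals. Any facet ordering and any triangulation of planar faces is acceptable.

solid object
 facet normal -0.643 -0.732 0.227
  outer loop
   vertex 2.5 2.7 3.5
   vertex 0.8 3.2 0.3
   vertex 3.6 1.3 2.1
  endloop
 endfacet
 facet normal 0.047 -0.688 0.724
  outer loop
   vertex 2.5 2.7 3.5
   vertex 3.6 1.3 2.1
   vertex 4.5 4.1 4.7
  endloop
 endfacet
 facet normal -0.620 0.248 0.744
  outer loop
   vertex 2.5 2.7 3.5
   vertex 4.5 4.1 4.7
   vertex 2.3 4.9 2.6
  endloop
 endfacet
 facet normal 0.502 -0.077 -0.862
  outer loop
   vertex 2.3 2.9 1.2
   vertex 3.6 1.3 2.1
   vertex 0.8 3.2 0.3
  endloop
 endfacet
 facet normal 0.526 0.432 -0.733
  outer loop
   vertex 1.6 4.6 1.7
   vertex 2.3 2.9 1.2
   vertex 0.8 3.2 0.3
  endloop
 endfacet
 facet normal 0.628 0.446 -0.637
  outer loop
   vertex 1.6 4.6 1.7
   vertex 2.3 4.9 2.6
   vertex 2.3 2.9 1.2
  endloop
 endfacet
 facet normal -0.881 0.031 0.473
  outer loop
   vertex 1.6 4.6 1.7
   vertex 0.8 3.2 0.3
   vertex 2.5 2.7 3.5
  endloop
 endfacet
 facet normal -0.804 0.161 0.572
  outer loop
   vertex 1.6 4.6 1.7
   vertex 2.5 2.7 3.5
   vertex 2.3 4.9 2.6
  endloop
 endfacet
 facet normal 0.703 0.412 -0.580
  outer loop
   vertex 3.4 2.6 2.3
   vertex 2.3 4.9 2.6
   vertex 4.5 4.1 4.7
  endloop
 endfacet
 facet normal 0.698 0.410 -0.586
  outer loop
   vertex 3.4 2.6 2.3
   vertex 2.3 2.9 1.2
   vertex 2.3 4.9 2.6
  endloop
 endfacet
 facet normal 0.834 0.207 -0.512
  outer loop
   vertex 3.4 2.6 2.3
   vertex 4.5 4.1 4.7
   vertex 3.6 1.3 2.1
  endloop
 endfacet
 facet normal 0.719 0.212 -0.661
  outer loop
   vertex 3.4 2.6 2.3
   vertex 3.6 1.3 2.1
   vertex 2.3 2.9 1.2
  endloop
 endfacet
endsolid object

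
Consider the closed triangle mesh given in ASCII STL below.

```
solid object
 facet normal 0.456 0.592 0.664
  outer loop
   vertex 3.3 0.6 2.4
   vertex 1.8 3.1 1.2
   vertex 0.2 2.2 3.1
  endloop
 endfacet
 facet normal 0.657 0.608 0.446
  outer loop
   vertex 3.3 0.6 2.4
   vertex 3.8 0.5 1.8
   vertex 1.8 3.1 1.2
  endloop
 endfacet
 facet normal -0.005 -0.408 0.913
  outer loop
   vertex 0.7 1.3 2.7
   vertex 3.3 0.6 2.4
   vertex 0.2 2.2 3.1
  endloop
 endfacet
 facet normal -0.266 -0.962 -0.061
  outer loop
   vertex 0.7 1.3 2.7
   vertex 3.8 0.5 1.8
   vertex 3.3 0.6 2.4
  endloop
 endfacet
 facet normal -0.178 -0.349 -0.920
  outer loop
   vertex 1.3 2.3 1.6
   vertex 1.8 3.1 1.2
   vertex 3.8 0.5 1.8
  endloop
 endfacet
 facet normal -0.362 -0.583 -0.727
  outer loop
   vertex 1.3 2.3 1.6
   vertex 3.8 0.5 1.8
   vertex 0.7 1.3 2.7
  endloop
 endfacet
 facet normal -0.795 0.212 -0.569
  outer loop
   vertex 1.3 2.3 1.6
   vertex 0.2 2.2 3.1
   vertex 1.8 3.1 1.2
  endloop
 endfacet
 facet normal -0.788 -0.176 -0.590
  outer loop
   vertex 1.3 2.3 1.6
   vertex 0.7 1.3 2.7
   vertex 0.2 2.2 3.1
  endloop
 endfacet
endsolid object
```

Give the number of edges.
12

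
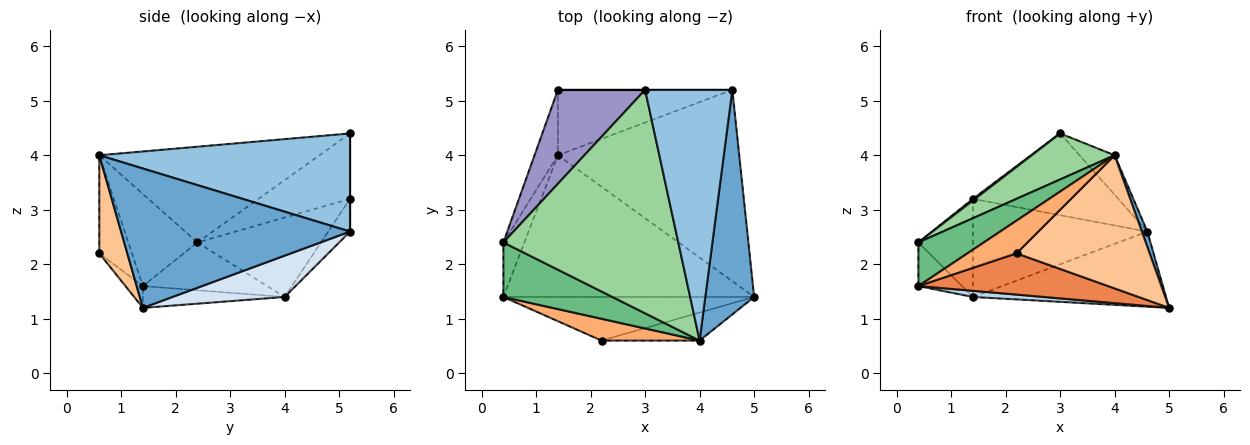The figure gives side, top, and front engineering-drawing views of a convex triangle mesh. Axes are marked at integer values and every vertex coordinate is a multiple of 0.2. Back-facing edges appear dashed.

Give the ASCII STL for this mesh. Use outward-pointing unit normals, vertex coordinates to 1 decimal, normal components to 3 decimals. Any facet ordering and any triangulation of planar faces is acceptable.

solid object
 facet normal 0.944 -0.022 0.331
  outer loop
   vertex 4.0 0.6 4.0
   vertex 5.0 1.4 1.2
   vertex 4.6 5.2 2.6
  endloop
 endfacet
 facet normal 0.743 0.104 0.661
  outer loop
   vertex 3.0 5.2 4.4
   vertex 4.0 0.6 4.0
   vertex 4.6 5.2 2.6
  endloop
 endfacet
 facet normal -0.087 -0.043 -0.995
  outer loop
   vertex 1.4 4.0 1.4
   vertex 5.0 1.4 1.2
   vertex 0.4 1.4 1.6
  endloop
 endfacet
 facet normal 0.207 0.357 -0.911
  outer loop
   vertex 1.4 4.0 1.4
   vertex 4.6 5.2 2.6
   vertex 5.0 1.4 1.2
  endloop
 endfacet
 facet normal -0.063 -0.686 -0.725
  outer loop
   vertex 2.2 0.6 2.2
   vertex 0.4 1.4 1.6
   vertex 5.0 1.4 1.2
  endloop
 endfacet
 facet normal -0.485 -0.728 0.485
  outer loop
   vertex 2.2 0.6 2.2
   vertex 4.0 0.6 4.0
   vertex 0.4 1.4 1.6
  endloop
 endfacet
 facet normal 0.202 -0.958 -0.202
  outer loop
   vertex 2.2 0.6 2.2
   vertex 5.0 1.4 1.2
   vertex 4.0 0.6 4.0
  endloop
 endfacet
 facet normal -0.872 0.306 -0.382
  outer loop
   vertex 0.4 2.4 2.4
   vertex 1.4 4.0 1.4
   vertex 0.4 1.4 1.6
  endloop
 endfacet
 facet normal -0.550 -0.522 0.652
  outer loop
   vertex 0.4 2.4 2.4
   vertex 0.4 1.4 1.6
   vertex 4.0 0.6 4.0
  endloop
 endfacet
 facet normal -0.473 -0.178 0.863
  outer loop
   vertex 0.4 2.4 2.4
   vertex 4.0 0.6 4.0
   vertex 3.0 5.2 4.4
  endloop
 endfacet
 facet normal 0.000 1.000 0.000
  outer loop
   vertex 1.4 5.2 3.2
   vertex 3.0 5.2 4.4
   vertex 4.6 5.2 2.6
  endloop
 endfacet
 facet normal -0.103 0.828 -0.552
  outer loop
   vertex 1.4 5.2 3.2
   vertex 4.6 5.2 2.6
   vertex 1.4 4.0 1.4
  endloop
 endfacet
 facet normal -0.600 -0.014 0.800
  outer loop
   vertex 1.4 5.2 3.2
   vertex 0.4 2.4 2.4
   vertex 3.0 5.2 4.4
  endloop
 endfacet
 facet normal -0.883 0.390 -0.260
  outer loop
   vertex 1.4 5.2 3.2
   vertex 1.4 4.0 1.4
   vertex 0.4 2.4 2.4
  endloop
 endfacet
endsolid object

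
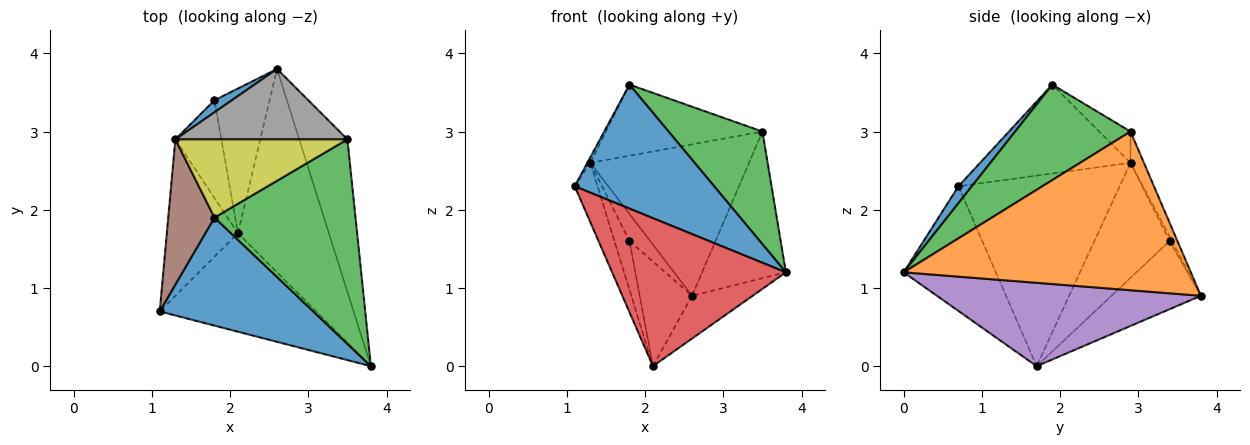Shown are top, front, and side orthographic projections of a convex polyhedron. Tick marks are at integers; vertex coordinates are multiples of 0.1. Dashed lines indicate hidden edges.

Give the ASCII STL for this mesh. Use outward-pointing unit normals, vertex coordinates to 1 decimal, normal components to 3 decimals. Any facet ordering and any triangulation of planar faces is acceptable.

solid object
 facet normal 0.072 -0.752 0.655
  outer loop
   vertex 1.8 1.9 3.6
   vertex 1.1 0.7 2.3
   vertex 3.8 0.0 1.2
  endloop
 endfacet
 facet normal 0.922 0.269 -0.280
  outer loop
   vertex 3.5 2.9 3.0
   vertex 3.8 0.0 1.2
   vertex 2.6 3.8 0.9
  endloop
 endfacet
 facet normal 0.510 -0.415 0.753
  outer loop
   vertex 3.5 2.9 3.0
   vertex 1.8 1.9 3.6
   vertex 3.8 0.0 1.2
  endloop
 endfacet
 facet normal -0.404 -0.762 -0.507
  outer loop
   vertex 2.1 1.7 0.0
   vertex 3.8 0.0 1.2
   vertex 1.1 0.7 2.3
  endloop
 endfacet
 facet normal 0.668 0.153 -0.729
  outer loop
   vertex 2.1 1.7 0.0
   vertex 2.6 3.8 0.9
   vertex 3.8 0.0 1.2
  endloop
 endfacet
 facet normal -0.887 0.018 0.461
  outer loop
   vertex 1.3 2.9 2.6
   vertex 1.1 0.7 2.3
   vertex 1.8 1.9 3.6
  endloop
 endfacet
 facet normal -0.929 0.132 -0.347
  outer loop
   vertex 1.3 2.9 2.6
   vertex 2.1 1.7 0.0
   vertex 1.1 0.7 2.3
  endloop
 endfacet
 facet normal -0.076 0.904 0.420
  outer loop
   vertex 1.3 2.9 2.6
   vertex 3.5 2.9 3.0
   vertex 2.6 3.8 0.9
  endloop
 endfacet
 facet normal -0.133 0.667 0.733
  outer loop
   vertex 1.3 2.9 2.6
   vertex 1.8 1.9 3.6
   vertex 3.5 2.9 3.0
  endloop
 endfacet
 facet normal -0.708 0.414 -0.572
  outer loop
   vertex 1.8 3.4 1.6
   vertex 2.6 3.8 0.9
   vertex 2.1 1.7 0.0
  endloop
 endfacet
 facet normal -0.101 0.909 0.404
  outer loop
   vertex 1.8 3.4 1.6
   vertex 1.3 2.9 2.6
   vertex 2.6 3.8 0.9
  endloop
 endfacet
 facet normal -0.913 0.183 -0.365
  outer loop
   vertex 1.8 3.4 1.6
   vertex 2.1 1.7 0.0
   vertex 1.3 2.9 2.6
  endloop
 endfacet
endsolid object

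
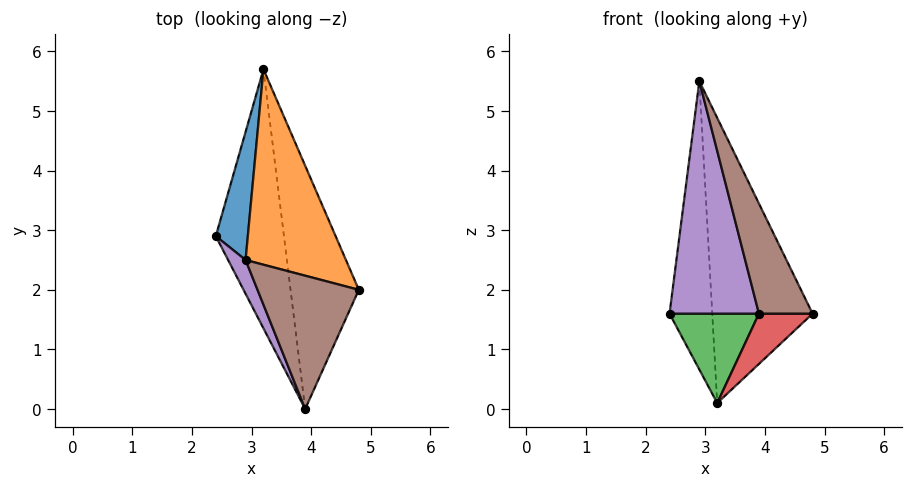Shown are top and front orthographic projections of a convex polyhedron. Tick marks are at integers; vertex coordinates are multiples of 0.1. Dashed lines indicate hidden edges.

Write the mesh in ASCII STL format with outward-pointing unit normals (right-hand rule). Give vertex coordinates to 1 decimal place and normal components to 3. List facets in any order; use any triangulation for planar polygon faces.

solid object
 facet normal -0.925 0.347 0.154
  outer loop
   vertex 2.9 2.5 5.5
   vertex 3.2 5.7 0.1
   vertex 2.4 2.9 1.6
  endloop
 endfacet
 facet normal 0.809 0.485 0.332
  outer loop
   vertex 2.9 2.5 5.5
   vertex 4.8 2.0 1.6
   vertex 3.2 5.7 0.1
  endloop
 endfacet
 facet normal -0.533 -0.276 -0.800
  outer loop
   vertex 3.9 0.0 1.6
   vertex 2.4 2.9 1.6
   vertex 3.2 5.7 0.1
  endloop
 endfacet
 facet normal 0.410 -0.185 -0.893
  outer loop
   vertex 3.9 0.0 1.6
   vertex 3.2 5.7 0.1
   vertex 4.8 2.0 1.6
  endloop
 endfacet
 facet normal -0.886 -0.458 0.067
  outer loop
   vertex 3.9 0.0 1.6
   vertex 2.9 2.5 5.5
   vertex 2.4 2.9 1.6
  endloop
 endfacet
 facet normal 0.817 -0.367 0.445
  outer loop
   vertex 3.9 0.0 1.6
   vertex 4.8 2.0 1.6
   vertex 2.9 2.5 5.5
  endloop
 endfacet
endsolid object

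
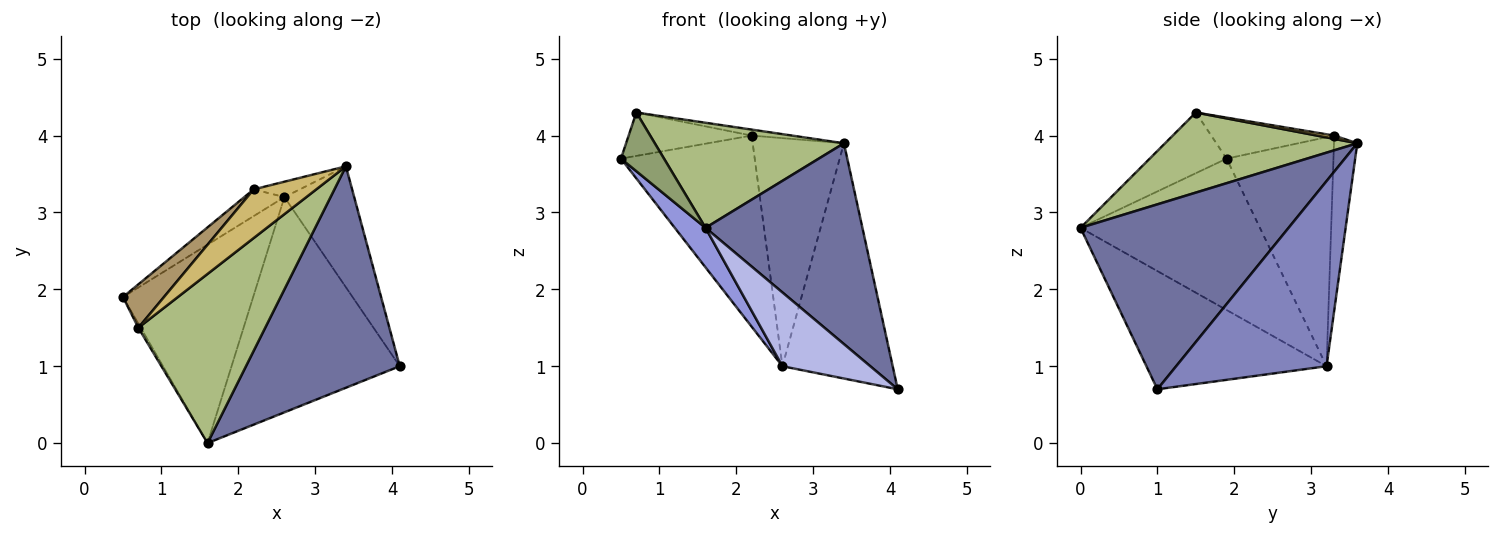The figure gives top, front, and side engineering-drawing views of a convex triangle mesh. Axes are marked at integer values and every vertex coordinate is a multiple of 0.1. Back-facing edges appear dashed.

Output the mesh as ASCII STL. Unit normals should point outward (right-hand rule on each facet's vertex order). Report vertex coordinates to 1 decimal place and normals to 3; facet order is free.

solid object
 facet normal 0.665 -0.502 0.553
  outer loop
   vertex 1.6 0.0 2.8
   vertex 4.1 1.0 0.7
   vertex 3.4 3.6 3.9
  endloop
 endfacet
 facet normal 0.772 0.566 -0.291
  outer loop
   vertex 2.6 3.2 1.0
   vertex 3.4 3.6 3.9
   vertex 4.1 1.0 0.7
  endloop
 endfacet
 facet normal -0.752 -0.129 -0.647
  outer loop
   vertex 2.6 3.2 1.0
   vertex 1.6 0.0 2.8
   vertex 0.5 1.9 3.7
  endloop
 endfacet
 facet normal -0.554 -0.270 -0.788
  outer loop
   vertex 2.6 3.2 1.0
   vertex 4.1 1.0 0.7
   vertex 1.6 0.0 2.8
  endloop
 endfacet
 facet normal -0.872 -0.488 -0.035
  outer loop
   vertex 0.7 1.5 4.3
   vertex 0.5 1.9 3.7
   vertex 1.6 0.0 2.8
  endloop
 endfacet
 facet normal 0.473 -0.465 0.749
  outer loop
   vertex 0.7 1.5 4.3
   vertex 1.6 0.0 2.8
   vertex 3.4 3.6 3.9
  endloop
 endfacet
 facet normal -0.620 0.777 -0.109
  outer loop
   vertex 2.2 3.3 4.0
   vertex 2.6 3.2 1.0
   vertex 0.5 1.9 3.7
  endloop
 endfacet
 facet normal -0.247 0.967 -0.065
  outer loop
   vertex 2.2 3.3 4.0
   vertex 3.4 3.6 3.9
   vertex 2.6 3.2 1.0
  endloop
 endfacet
 facet normal -0.577 0.577 0.577
  outer loop
   vertex 2.2 3.3 4.0
   vertex 0.5 1.9 3.7
   vertex 0.7 1.5 4.3
  endloop
 endfacet
 facet normal 0.052 0.122 0.991
  outer loop
   vertex 2.2 3.3 4.0
   vertex 0.7 1.5 4.3
   vertex 3.4 3.6 3.9
  endloop
 endfacet
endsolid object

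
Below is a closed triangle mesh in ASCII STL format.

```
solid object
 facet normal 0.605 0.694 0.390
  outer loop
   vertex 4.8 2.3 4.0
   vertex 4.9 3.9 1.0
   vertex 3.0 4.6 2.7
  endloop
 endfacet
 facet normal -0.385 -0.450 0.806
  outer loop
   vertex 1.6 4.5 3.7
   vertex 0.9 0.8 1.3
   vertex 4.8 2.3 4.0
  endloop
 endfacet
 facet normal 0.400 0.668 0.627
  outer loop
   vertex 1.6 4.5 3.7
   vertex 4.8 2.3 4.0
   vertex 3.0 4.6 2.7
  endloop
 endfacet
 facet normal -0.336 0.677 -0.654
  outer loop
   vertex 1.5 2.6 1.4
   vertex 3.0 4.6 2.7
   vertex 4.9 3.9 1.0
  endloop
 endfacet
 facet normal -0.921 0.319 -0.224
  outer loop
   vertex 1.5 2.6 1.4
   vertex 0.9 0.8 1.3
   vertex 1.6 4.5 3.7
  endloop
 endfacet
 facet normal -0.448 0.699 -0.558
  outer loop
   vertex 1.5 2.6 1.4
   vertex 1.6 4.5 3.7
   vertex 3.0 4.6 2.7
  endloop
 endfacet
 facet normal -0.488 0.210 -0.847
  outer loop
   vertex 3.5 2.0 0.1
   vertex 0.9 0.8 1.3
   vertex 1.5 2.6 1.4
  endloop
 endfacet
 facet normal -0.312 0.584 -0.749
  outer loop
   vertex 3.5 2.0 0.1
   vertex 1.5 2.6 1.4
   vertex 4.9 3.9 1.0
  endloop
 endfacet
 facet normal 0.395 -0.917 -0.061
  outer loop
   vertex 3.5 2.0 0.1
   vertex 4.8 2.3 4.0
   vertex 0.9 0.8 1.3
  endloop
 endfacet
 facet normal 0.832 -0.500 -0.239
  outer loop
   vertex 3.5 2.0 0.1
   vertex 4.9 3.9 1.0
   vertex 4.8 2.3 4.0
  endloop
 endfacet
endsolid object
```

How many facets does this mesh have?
10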